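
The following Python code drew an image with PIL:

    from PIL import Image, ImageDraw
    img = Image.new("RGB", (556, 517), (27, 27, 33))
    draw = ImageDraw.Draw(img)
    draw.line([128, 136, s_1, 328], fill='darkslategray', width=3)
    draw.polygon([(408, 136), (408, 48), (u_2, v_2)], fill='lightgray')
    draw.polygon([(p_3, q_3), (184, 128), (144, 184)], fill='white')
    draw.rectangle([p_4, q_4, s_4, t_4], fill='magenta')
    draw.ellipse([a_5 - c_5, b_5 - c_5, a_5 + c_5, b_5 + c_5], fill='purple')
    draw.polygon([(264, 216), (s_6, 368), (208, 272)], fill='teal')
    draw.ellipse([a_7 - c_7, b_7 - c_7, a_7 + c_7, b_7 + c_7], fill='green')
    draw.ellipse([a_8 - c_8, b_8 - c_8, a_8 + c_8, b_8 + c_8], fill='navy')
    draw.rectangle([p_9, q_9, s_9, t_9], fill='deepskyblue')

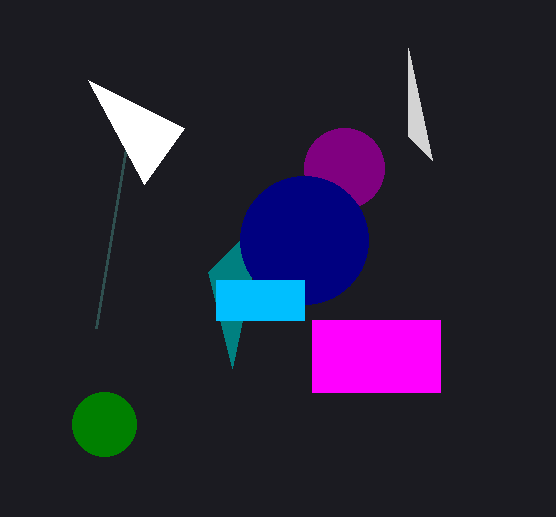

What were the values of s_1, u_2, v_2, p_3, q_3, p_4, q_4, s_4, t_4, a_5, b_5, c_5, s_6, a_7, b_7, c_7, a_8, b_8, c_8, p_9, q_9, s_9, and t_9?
s_1 = 96; u_2 = 432; v_2 = 160; p_3 = 88; q_3 = 80; p_4 = 312; q_4 = 320; s_4 = 440; t_4 = 392; a_5 = 344; b_5 = 168; c_5 = 40; s_6 = 232; a_7 = 104; b_7 = 424; c_7 = 32; a_8 = 304; b_8 = 240; c_8 = 64; p_9 = 216; q_9 = 280; s_9 = 304; t_9 = 320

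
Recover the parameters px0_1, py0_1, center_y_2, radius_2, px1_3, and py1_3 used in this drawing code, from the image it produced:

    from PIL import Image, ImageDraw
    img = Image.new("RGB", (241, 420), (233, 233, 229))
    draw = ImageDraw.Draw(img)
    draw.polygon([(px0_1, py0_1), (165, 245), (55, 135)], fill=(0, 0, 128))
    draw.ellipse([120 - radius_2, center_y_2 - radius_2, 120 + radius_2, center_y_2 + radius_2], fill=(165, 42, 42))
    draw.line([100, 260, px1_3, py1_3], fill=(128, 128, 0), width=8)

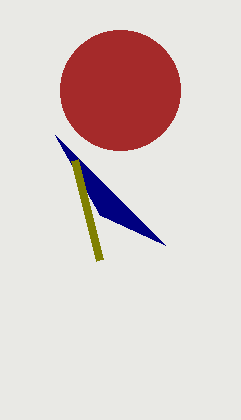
px0_1 = 100; py0_1 = 215; center_y_2 = 90; radius_2 = 60; px1_3 = 75; py1_3 = 160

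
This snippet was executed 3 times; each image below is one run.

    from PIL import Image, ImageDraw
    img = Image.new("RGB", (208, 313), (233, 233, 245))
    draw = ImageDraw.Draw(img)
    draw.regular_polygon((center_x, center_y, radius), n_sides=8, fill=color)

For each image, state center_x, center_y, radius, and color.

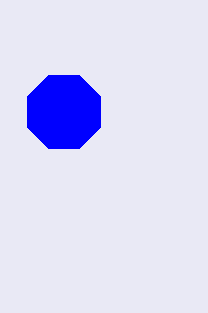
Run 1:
center_x = 64; center_y = 112; radius = 40; color = 'blue'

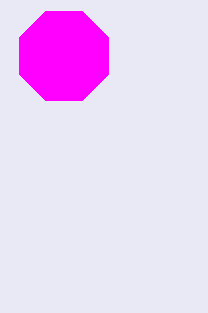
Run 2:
center_x = 64, center_y = 56, radius = 48, color = 'magenta'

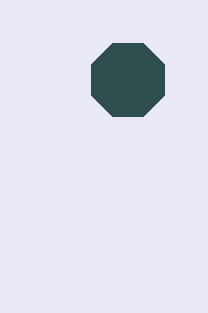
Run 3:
center_x = 128, center_y = 80, radius = 40, color = 'darkslategray'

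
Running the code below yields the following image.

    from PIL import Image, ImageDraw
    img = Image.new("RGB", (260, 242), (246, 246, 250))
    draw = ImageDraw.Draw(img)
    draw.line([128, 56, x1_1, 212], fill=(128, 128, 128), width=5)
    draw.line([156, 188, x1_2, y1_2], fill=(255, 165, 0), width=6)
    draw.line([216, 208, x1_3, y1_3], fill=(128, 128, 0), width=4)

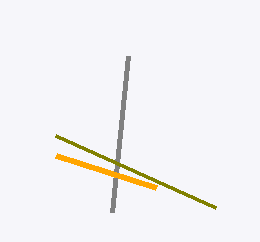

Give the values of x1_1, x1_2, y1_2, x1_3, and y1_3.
x1_1 = 112
x1_2 = 56
y1_2 = 156
x1_3 = 56
y1_3 = 136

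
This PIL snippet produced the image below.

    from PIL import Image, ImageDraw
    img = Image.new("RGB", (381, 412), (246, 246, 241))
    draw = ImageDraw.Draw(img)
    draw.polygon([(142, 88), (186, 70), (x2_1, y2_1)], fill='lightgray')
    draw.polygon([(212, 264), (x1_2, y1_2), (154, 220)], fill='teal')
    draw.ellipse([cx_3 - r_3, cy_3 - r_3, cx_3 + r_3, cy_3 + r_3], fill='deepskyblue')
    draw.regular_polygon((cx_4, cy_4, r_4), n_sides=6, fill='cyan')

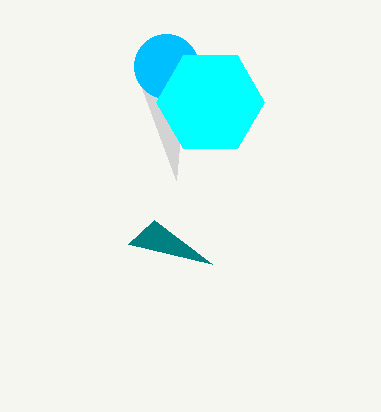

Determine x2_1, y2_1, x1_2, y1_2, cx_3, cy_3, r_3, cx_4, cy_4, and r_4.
x2_1 = 176
y2_1 = 180
x1_2 = 128
y1_2 = 244
cx_3 = 166
cy_3 = 66
r_3 = 32
cx_4 = 210
cy_4 = 102
r_4 = 54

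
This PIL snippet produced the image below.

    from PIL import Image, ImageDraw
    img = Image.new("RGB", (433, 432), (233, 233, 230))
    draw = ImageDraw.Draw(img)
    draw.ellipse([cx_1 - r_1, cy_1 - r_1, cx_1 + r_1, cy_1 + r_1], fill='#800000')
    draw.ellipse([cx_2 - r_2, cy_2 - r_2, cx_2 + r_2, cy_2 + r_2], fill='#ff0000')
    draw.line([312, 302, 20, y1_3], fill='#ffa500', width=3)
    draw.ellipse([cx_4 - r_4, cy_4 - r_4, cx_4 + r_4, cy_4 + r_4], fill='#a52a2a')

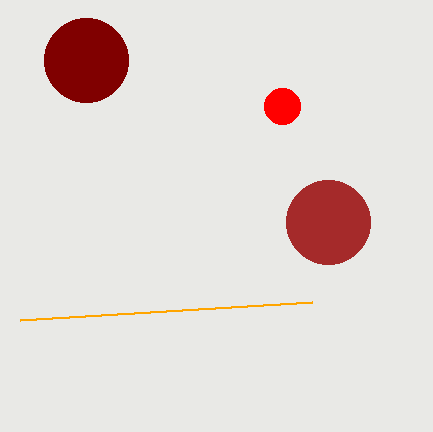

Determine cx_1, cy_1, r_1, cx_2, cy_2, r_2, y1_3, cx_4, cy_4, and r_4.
cx_1 = 86
cy_1 = 60
r_1 = 42
cx_2 = 282
cy_2 = 106
r_2 = 18
y1_3 = 320
cx_4 = 328
cy_4 = 222
r_4 = 42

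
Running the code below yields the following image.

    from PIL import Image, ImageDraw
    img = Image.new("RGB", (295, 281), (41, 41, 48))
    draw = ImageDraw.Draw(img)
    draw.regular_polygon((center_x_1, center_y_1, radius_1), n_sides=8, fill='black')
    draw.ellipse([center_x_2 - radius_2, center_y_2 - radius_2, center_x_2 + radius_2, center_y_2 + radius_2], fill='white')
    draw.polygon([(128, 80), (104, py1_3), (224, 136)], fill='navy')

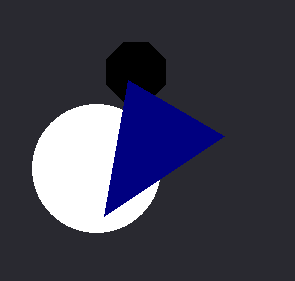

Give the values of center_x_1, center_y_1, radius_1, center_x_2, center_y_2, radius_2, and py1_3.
center_x_1 = 136, center_y_1 = 72, radius_1 = 32, center_x_2 = 96, center_y_2 = 168, radius_2 = 64, py1_3 = 216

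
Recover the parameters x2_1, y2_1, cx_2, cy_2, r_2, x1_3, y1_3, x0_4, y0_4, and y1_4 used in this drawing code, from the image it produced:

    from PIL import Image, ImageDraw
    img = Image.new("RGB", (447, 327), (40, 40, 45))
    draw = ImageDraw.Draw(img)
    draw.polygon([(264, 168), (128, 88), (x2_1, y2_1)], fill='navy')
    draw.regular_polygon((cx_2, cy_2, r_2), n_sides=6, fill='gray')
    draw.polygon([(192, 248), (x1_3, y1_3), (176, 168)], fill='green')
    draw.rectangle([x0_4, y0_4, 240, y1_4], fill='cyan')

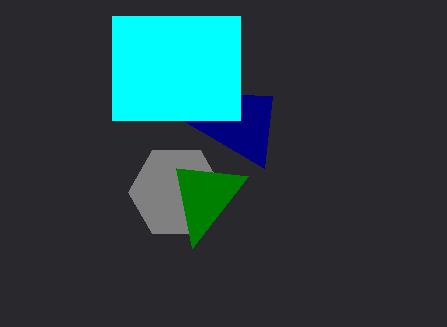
x2_1 = 272; y2_1 = 96; cx_2 = 176; cy_2 = 192; r_2 = 48; x1_3 = 248; y1_3 = 176; x0_4 = 112; y0_4 = 16; y1_4 = 120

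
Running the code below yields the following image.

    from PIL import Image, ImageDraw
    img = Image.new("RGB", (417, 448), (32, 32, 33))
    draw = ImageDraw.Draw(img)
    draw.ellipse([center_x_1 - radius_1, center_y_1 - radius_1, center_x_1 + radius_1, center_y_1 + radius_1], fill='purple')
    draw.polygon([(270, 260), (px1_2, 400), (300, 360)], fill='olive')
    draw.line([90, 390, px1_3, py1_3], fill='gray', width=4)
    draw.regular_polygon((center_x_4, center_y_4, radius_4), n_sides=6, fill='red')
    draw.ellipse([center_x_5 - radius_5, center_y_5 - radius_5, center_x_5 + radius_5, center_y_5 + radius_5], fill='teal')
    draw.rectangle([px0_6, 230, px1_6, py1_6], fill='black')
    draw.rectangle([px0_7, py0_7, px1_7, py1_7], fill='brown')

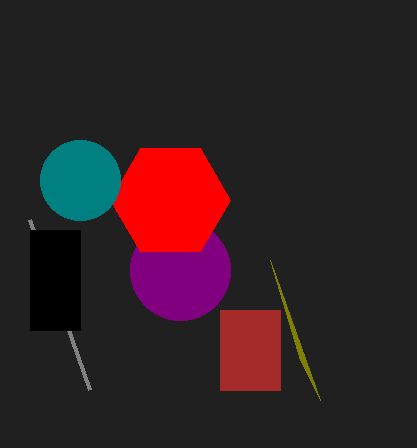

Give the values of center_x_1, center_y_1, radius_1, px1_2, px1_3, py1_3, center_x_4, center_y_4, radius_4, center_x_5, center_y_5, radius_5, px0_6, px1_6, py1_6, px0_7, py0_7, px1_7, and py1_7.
center_x_1 = 180; center_y_1 = 270; radius_1 = 50; px1_2 = 320; px1_3 = 30; py1_3 = 220; center_x_4 = 170; center_y_4 = 200; radius_4 = 60; center_x_5 = 80; center_y_5 = 180; radius_5 = 40; px0_6 = 30; px1_6 = 80; py1_6 = 330; px0_7 = 220; py0_7 = 310; px1_7 = 280; py1_7 = 390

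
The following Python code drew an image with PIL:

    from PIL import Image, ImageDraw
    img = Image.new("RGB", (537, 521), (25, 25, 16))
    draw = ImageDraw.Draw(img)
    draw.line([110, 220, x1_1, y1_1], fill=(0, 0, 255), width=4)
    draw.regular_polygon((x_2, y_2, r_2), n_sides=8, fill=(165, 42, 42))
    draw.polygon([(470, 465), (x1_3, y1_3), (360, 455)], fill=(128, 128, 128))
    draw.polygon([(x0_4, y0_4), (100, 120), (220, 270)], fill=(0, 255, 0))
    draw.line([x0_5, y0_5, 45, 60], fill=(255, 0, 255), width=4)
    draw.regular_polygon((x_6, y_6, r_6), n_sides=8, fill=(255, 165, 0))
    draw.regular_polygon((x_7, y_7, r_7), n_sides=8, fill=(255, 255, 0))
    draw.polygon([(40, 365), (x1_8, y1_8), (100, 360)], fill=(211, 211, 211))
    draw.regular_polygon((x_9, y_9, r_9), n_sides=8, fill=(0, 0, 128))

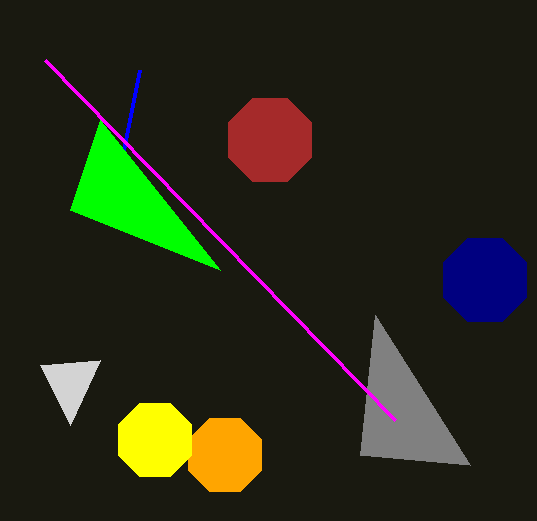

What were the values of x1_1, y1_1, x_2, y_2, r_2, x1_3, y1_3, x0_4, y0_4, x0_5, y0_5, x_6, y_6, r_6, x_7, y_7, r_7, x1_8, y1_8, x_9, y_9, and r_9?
x1_1 = 140, y1_1 = 70, x_2 = 270, y_2 = 140, r_2 = 45, x1_3 = 375, y1_3 = 315, x0_4 = 70, y0_4 = 210, x0_5 = 395, y0_5 = 420, x_6 = 225, y_6 = 455, r_6 = 40, x_7 = 155, y_7 = 440, r_7 = 40, x1_8 = 70, y1_8 = 425, x_9 = 485, y_9 = 280, r_9 = 45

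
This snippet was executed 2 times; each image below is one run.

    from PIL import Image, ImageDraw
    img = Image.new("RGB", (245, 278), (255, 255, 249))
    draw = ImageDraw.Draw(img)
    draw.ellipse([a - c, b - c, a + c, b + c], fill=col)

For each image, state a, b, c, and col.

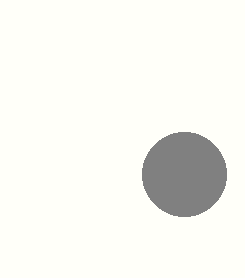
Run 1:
a = 184, b = 174, c = 42, col = 'gray'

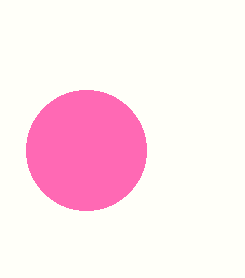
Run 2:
a = 86
b = 150
c = 60
col = 'hotpink'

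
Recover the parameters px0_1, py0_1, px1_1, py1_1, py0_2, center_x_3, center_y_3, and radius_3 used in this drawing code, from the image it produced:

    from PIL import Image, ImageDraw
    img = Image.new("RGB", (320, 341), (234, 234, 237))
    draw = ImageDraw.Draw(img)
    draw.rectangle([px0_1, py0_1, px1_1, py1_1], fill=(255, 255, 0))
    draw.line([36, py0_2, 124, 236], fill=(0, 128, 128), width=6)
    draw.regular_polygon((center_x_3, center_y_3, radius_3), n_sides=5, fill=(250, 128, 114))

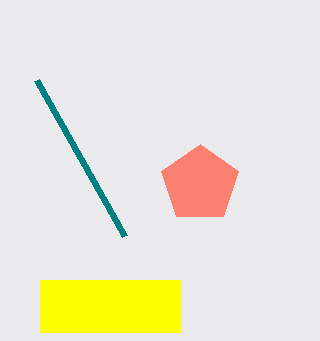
px0_1 = 40; py0_1 = 280; px1_1 = 180; py1_1 = 332; py0_2 = 80; center_x_3 = 200; center_y_3 = 184; radius_3 = 40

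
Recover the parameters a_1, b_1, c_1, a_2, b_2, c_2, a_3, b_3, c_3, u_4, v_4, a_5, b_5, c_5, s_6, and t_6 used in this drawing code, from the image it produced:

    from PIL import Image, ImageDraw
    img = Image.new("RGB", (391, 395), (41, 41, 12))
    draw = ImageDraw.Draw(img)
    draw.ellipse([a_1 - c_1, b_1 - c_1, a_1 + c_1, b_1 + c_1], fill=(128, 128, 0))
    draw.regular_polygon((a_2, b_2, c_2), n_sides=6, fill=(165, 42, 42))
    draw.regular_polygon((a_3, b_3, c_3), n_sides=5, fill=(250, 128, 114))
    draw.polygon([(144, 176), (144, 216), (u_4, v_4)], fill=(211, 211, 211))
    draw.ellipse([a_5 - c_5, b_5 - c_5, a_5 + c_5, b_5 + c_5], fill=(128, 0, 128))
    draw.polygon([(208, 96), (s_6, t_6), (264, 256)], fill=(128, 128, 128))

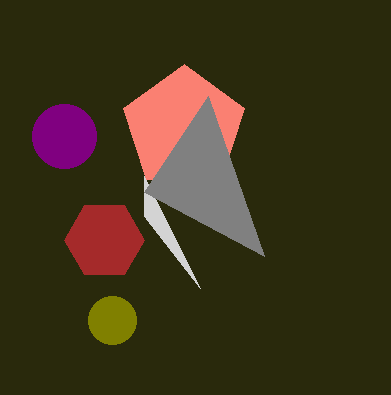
a_1 = 112, b_1 = 320, c_1 = 24, a_2 = 104, b_2 = 240, c_2 = 40, a_3 = 184, b_3 = 128, c_3 = 64, u_4 = 200, v_4 = 288, a_5 = 64, b_5 = 136, c_5 = 32, s_6 = 144, t_6 = 192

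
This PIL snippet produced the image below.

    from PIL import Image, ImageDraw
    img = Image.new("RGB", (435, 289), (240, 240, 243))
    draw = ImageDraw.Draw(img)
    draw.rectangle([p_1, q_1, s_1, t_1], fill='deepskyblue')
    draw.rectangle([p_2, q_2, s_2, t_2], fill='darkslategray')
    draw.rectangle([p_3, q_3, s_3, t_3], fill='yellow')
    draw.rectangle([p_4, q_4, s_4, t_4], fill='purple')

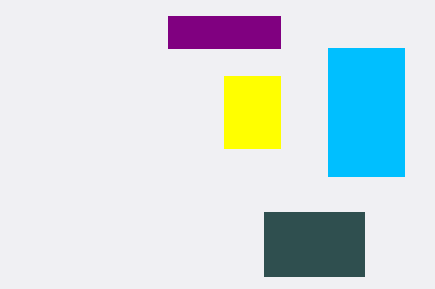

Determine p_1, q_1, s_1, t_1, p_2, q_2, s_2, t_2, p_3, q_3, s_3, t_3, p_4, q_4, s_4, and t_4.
p_1 = 328, q_1 = 48, s_1 = 404, t_1 = 176, p_2 = 264, q_2 = 212, s_2 = 364, t_2 = 276, p_3 = 224, q_3 = 76, s_3 = 280, t_3 = 148, p_4 = 168, q_4 = 16, s_4 = 280, t_4 = 48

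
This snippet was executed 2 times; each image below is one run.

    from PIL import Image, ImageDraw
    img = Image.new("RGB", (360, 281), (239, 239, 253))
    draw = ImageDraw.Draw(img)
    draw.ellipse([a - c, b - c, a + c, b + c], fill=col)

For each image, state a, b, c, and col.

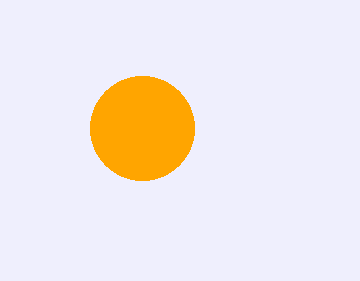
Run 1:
a = 142
b = 128
c = 52
col = 'orange'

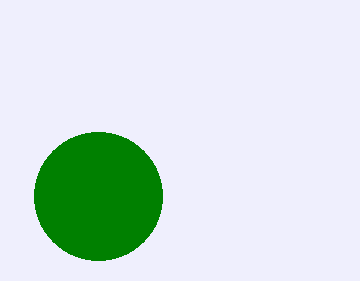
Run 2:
a = 98; b = 196; c = 64; col = 'green'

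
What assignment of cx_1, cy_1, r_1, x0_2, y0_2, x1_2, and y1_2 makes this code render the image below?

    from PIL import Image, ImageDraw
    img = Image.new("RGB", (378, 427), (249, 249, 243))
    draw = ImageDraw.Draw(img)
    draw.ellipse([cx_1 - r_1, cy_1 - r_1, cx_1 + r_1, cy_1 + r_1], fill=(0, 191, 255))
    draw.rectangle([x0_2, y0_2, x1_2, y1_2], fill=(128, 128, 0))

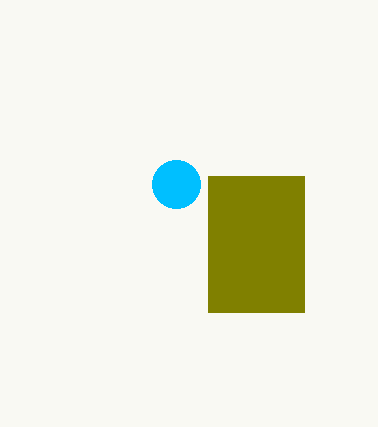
cx_1 = 176, cy_1 = 184, r_1 = 24, x0_2 = 208, y0_2 = 176, x1_2 = 304, y1_2 = 312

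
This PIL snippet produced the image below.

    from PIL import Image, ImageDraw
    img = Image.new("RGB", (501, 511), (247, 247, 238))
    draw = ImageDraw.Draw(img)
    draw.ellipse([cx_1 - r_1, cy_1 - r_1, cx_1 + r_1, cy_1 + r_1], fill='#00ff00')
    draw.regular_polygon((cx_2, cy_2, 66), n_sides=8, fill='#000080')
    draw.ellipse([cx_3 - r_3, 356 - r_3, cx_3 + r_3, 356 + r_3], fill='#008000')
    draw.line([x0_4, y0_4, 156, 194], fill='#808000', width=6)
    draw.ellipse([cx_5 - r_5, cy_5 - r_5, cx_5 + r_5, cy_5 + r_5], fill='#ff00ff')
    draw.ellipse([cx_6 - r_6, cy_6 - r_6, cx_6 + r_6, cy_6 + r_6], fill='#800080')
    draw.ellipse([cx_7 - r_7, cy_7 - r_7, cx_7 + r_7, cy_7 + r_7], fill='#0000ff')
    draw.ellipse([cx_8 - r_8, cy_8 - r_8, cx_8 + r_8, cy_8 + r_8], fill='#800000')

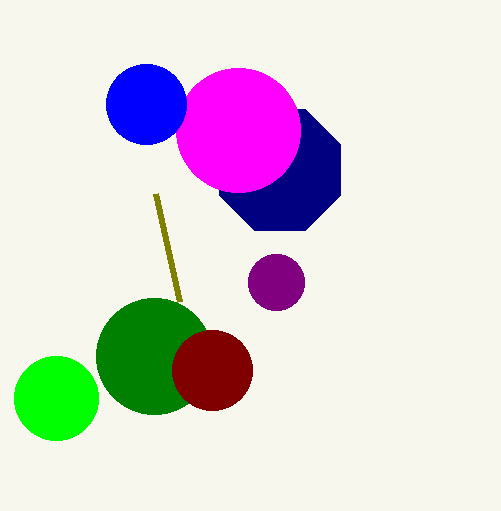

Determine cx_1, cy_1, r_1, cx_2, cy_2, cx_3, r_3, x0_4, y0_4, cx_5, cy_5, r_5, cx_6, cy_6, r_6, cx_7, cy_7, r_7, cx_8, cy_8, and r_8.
cx_1 = 56; cy_1 = 398; r_1 = 42; cx_2 = 280; cy_2 = 170; cx_3 = 154; r_3 = 58; x0_4 = 180; y0_4 = 302; cx_5 = 238; cy_5 = 130; r_5 = 62; cx_6 = 276; cy_6 = 282; r_6 = 28; cx_7 = 146; cy_7 = 104; r_7 = 40; cx_8 = 212; cy_8 = 370; r_8 = 40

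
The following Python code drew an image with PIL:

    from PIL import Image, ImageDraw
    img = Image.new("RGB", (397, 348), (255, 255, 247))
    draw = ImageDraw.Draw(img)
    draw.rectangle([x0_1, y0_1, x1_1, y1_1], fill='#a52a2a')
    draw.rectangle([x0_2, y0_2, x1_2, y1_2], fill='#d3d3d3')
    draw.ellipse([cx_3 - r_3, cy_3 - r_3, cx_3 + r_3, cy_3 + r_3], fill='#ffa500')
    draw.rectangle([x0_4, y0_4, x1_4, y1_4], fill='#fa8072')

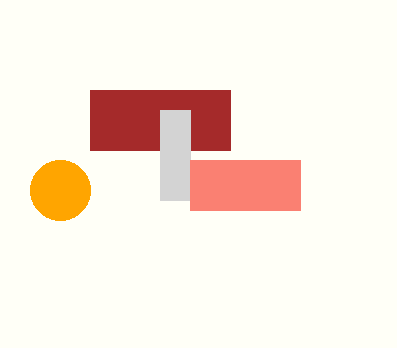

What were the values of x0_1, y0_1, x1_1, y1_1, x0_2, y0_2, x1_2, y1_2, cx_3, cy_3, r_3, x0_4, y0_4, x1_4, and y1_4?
x0_1 = 90, y0_1 = 90, x1_1 = 230, y1_1 = 150, x0_2 = 160, y0_2 = 110, x1_2 = 190, y1_2 = 200, cx_3 = 60, cy_3 = 190, r_3 = 30, x0_4 = 190, y0_4 = 160, x1_4 = 300, y1_4 = 210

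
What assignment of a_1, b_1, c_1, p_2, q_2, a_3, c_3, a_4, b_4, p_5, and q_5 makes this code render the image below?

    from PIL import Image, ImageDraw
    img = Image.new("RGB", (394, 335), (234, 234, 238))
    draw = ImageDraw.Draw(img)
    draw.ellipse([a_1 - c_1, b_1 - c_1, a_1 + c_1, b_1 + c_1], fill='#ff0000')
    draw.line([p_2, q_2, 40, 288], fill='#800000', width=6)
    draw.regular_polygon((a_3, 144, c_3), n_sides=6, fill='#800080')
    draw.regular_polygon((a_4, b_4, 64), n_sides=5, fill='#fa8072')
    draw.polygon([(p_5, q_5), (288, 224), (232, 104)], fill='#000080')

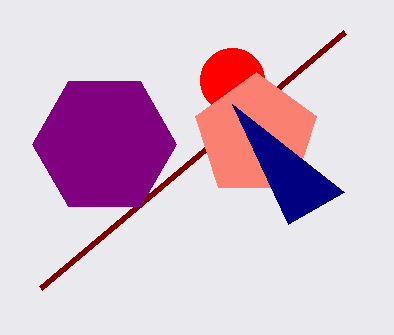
a_1 = 232
b_1 = 80
c_1 = 32
p_2 = 344
q_2 = 32
a_3 = 104
c_3 = 72
a_4 = 256
b_4 = 136
p_5 = 344
q_5 = 192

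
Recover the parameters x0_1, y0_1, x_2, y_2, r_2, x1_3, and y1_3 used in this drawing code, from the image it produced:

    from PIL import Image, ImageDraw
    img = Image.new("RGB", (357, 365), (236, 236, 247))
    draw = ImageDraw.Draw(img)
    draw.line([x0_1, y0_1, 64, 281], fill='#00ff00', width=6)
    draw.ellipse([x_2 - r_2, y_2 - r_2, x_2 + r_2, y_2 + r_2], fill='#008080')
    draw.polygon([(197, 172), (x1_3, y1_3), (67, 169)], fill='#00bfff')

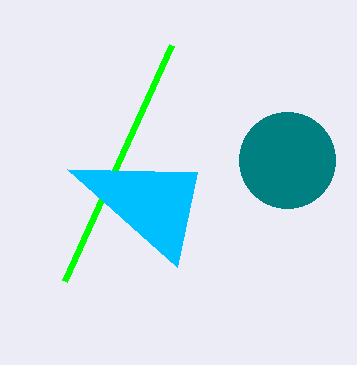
x0_1 = 171; y0_1 = 45; x_2 = 287; y_2 = 160; r_2 = 48; x1_3 = 177; y1_3 = 267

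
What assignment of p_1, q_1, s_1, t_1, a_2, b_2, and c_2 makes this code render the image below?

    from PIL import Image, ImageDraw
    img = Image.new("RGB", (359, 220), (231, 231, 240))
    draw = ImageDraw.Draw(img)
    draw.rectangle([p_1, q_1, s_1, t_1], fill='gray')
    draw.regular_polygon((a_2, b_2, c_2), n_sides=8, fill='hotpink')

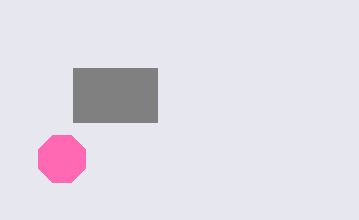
p_1 = 73, q_1 = 68, s_1 = 157, t_1 = 122, a_2 = 62, b_2 = 159, c_2 = 25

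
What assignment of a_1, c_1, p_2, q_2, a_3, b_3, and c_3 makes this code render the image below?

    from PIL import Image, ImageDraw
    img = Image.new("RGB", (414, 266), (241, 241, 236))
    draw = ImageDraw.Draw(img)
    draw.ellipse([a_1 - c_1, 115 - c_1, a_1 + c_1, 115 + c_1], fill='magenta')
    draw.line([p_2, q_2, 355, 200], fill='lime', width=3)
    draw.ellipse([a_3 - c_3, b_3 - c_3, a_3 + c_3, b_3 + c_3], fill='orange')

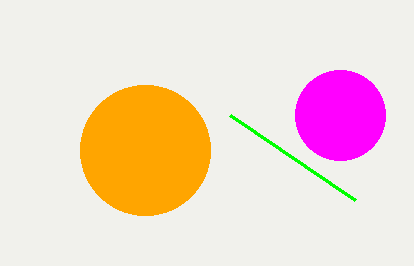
a_1 = 340, c_1 = 45, p_2 = 230, q_2 = 115, a_3 = 145, b_3 = 150, c_3 = 65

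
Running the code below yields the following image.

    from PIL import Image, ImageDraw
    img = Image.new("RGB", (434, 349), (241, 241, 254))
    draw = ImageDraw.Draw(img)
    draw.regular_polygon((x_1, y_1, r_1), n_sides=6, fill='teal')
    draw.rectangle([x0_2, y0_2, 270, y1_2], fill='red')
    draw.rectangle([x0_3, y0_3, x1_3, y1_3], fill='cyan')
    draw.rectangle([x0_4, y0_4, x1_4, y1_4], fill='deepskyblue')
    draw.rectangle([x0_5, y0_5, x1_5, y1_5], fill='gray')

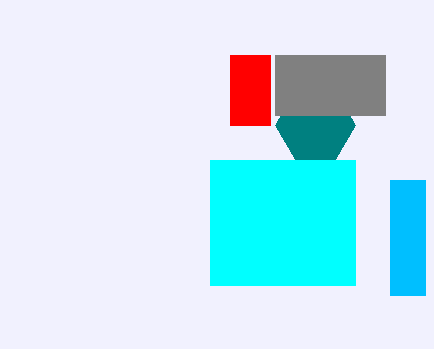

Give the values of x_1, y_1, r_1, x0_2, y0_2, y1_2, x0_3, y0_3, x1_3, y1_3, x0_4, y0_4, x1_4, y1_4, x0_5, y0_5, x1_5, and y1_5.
x_1 = 315, y_1 = 125, r_1 = 40, x0_2 = 230, y0_2 = 55, y1_2 = 125, x0_3 = 210, y0_3 = 160, x1_3 = 355, y1_3 = 285, x0_4 = 390, y0_4 = 180, x1_4 = 425, y1_4 = 295, x0_5 = 275, y0_5 = 55, x1_5 = 385, y1_5 = 115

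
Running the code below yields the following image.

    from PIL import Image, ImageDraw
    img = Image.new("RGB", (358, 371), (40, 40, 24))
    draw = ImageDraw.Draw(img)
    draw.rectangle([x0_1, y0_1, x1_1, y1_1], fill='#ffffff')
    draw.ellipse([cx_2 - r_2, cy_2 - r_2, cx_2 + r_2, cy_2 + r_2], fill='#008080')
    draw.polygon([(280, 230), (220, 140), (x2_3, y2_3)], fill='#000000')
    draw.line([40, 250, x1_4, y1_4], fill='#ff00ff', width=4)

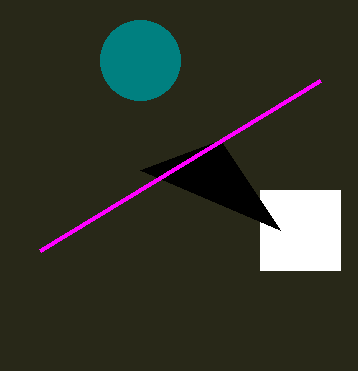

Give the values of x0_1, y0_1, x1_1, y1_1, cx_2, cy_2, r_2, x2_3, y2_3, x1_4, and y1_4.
x0_1 = 260; y0_1 = 190; x1_1 = 340; y1_1 = 270; cx_2 = 140; cy_2 = 60; r_2 = 40; x2_3 = 140; y2_3 = 170; x1_4 = 320; y1_4 = 80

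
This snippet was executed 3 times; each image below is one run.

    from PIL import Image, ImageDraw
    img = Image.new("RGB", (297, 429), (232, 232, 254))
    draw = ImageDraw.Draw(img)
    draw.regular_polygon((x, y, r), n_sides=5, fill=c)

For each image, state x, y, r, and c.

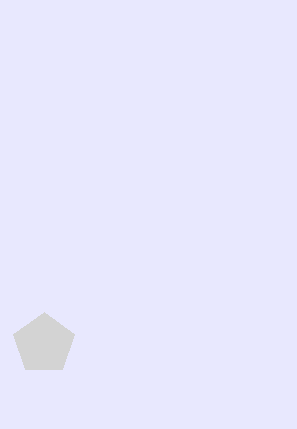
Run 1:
x = 44; y = 344; r = 32; c = 'lightgray'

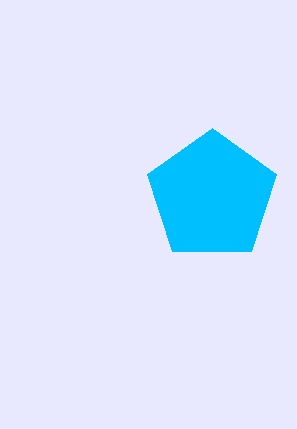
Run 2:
x = 212
y = 196
r = 68
c = 'deepskyblue'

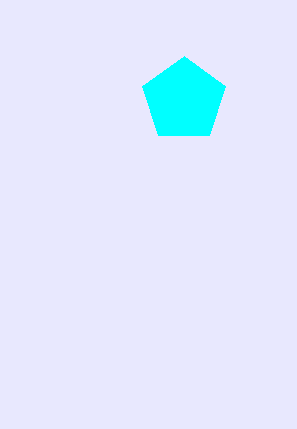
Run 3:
x = 184
y = 100
r = 44
c = 'cyan'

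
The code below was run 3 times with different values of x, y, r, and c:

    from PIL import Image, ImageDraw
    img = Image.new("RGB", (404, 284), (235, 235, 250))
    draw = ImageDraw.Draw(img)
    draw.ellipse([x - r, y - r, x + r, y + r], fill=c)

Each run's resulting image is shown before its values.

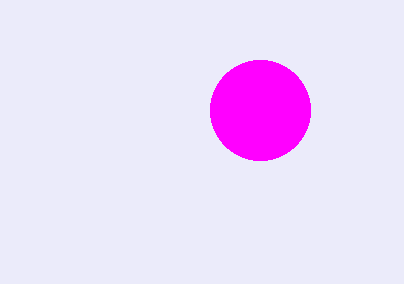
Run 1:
x = 260; y = 110; r = 50; c = 'magenta'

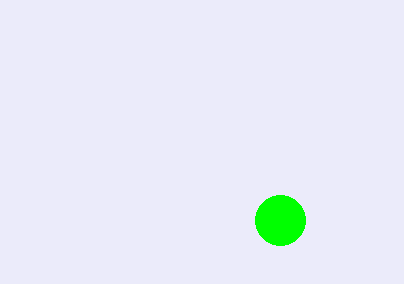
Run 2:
x = 280
y = 220
r = 25
c = 'lime'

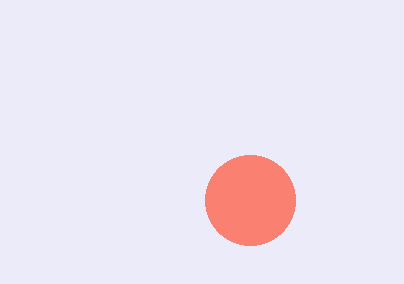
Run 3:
x = 250, y = 200, r = 45, c = 'salmon'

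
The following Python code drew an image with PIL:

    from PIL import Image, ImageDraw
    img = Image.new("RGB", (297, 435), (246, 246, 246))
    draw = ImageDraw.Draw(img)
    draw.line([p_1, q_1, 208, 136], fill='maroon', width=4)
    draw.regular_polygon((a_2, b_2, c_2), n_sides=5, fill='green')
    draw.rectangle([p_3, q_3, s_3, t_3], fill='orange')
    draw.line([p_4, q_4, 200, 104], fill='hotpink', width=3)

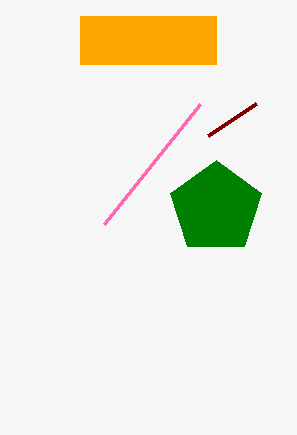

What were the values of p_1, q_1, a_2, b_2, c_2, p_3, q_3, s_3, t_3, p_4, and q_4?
p_1 = 256, q_1 = 104, a_2 = 216, b_2 = 208, c_2 = 48, p_3 = 80, q_3 = 16, s_3 = 216, t_3 = 64, p_4 = 104, q_4 = 224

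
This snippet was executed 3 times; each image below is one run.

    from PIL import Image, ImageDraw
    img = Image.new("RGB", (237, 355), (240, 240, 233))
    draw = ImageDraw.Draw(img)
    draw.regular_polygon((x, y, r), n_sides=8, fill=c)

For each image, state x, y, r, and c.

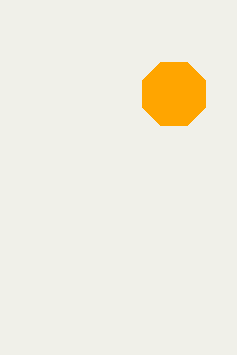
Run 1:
x = 174
y = 94
r = 34
c = 'orange'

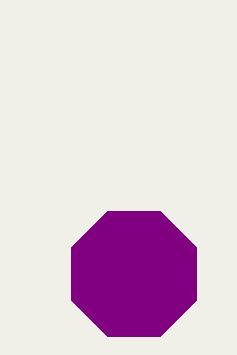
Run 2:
x = 134; y = 274; r = 68; c = 'purple'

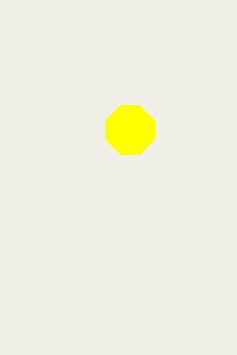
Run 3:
x = 130, y = 130, r = 26, c = 'yellow'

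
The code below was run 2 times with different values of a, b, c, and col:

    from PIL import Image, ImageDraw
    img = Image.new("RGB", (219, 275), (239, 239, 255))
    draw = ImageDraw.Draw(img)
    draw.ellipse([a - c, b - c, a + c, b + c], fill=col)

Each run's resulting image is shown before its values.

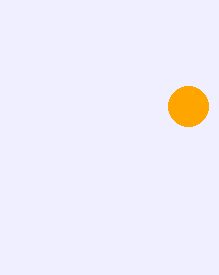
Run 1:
a = 188, b = 106, c = 20, col = 'orange'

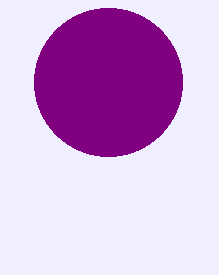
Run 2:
a = 108
b = 82
c = 74
col = 'purple'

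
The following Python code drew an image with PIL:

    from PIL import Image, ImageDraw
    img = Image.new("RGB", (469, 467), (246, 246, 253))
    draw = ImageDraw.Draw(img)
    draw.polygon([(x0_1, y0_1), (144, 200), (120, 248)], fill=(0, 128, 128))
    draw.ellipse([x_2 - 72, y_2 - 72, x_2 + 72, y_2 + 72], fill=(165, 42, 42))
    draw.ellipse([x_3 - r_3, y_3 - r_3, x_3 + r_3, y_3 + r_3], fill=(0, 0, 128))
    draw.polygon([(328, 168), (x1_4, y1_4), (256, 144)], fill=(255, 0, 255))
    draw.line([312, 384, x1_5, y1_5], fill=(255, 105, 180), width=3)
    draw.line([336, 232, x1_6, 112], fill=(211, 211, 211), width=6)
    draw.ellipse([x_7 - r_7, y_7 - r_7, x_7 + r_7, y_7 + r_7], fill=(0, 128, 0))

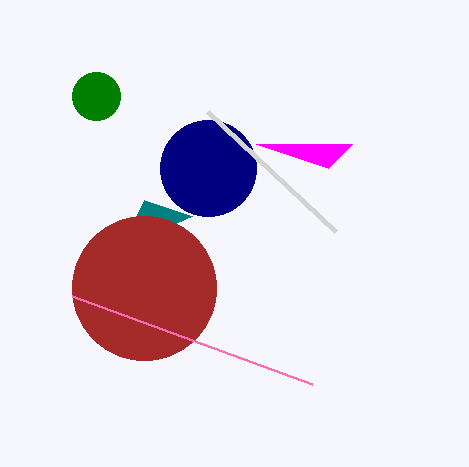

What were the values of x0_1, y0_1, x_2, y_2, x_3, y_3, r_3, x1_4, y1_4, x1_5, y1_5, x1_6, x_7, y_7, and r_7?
x0_1 = 192; y0_1 = 216; x_2 = 144; y_2 = 288; x_3 = 208; y_3 = 168; r_3 = 48; x1_4 = 352; y1_4 = 144; x1_5 = 72; y1_5 = 296; x1_6 = 208; x_7 = 96; y_7 = 96; r_7 = 24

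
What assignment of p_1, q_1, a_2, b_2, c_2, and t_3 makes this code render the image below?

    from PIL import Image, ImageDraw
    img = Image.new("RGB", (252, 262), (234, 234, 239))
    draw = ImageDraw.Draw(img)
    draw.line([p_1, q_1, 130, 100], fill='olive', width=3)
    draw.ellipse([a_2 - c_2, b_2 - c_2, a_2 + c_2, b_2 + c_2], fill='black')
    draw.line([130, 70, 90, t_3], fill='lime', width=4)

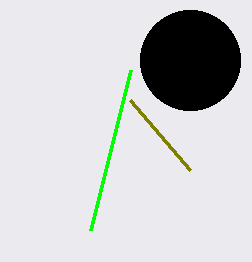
p_1 = 190; q_1 = 170; a_2 = 190; b_2 = 60; c_2 = 50; t_3 = 230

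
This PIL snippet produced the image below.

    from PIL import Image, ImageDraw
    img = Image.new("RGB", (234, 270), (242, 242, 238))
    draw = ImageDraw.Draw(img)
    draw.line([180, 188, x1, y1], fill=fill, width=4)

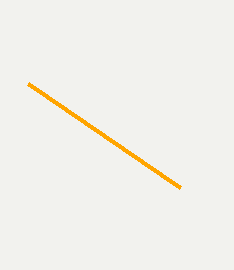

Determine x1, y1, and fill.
x1 = 28
y1 = 84
fill = 'orange'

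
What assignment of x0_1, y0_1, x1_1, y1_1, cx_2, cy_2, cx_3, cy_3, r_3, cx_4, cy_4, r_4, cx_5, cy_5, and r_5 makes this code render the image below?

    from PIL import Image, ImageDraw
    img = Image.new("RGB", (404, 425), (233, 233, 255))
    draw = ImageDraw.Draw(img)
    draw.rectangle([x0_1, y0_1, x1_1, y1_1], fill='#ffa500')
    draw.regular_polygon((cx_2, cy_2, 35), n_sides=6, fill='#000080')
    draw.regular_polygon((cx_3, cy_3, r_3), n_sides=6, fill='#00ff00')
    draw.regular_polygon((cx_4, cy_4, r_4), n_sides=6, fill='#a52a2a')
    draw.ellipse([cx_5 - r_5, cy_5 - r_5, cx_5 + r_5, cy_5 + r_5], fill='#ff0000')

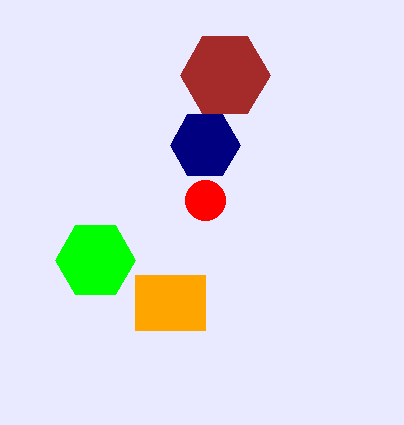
x0_1 = 135; y0_1 = 275; x1_1 = 205; y1_1 = 330; cx_2 = 205; cy_2 = 145; cx_3 = 95; cy_3 = 260; r_3 = 40; cx_4 = 225; cy_4 = 75; r_4 = 45; cx_5 = 205; cy_5 = 200; r_5 = 20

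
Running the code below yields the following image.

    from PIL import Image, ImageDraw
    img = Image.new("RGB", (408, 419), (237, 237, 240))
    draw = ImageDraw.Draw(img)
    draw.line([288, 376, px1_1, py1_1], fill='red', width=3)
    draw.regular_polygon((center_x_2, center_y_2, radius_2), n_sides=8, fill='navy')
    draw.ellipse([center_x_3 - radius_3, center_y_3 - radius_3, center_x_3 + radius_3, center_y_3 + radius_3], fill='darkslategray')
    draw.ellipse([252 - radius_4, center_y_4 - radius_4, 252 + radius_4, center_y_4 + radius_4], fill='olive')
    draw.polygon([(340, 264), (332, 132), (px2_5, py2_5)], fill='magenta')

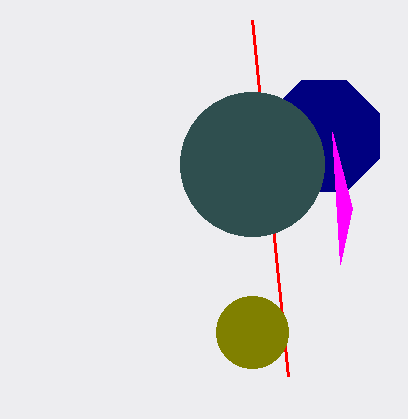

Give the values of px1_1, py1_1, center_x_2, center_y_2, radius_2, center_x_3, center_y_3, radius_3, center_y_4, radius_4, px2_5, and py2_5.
px1_1 = 252
py1_1 = 20
center_x_2 = 324
center_y_2 = 136
radius_2 = 60
center_x_3 = 252
center_y_3 = 164
radius_3 = 72
center_y_4 = 332
radius_4 = 36
px2_5 = 352
py2_5 = 208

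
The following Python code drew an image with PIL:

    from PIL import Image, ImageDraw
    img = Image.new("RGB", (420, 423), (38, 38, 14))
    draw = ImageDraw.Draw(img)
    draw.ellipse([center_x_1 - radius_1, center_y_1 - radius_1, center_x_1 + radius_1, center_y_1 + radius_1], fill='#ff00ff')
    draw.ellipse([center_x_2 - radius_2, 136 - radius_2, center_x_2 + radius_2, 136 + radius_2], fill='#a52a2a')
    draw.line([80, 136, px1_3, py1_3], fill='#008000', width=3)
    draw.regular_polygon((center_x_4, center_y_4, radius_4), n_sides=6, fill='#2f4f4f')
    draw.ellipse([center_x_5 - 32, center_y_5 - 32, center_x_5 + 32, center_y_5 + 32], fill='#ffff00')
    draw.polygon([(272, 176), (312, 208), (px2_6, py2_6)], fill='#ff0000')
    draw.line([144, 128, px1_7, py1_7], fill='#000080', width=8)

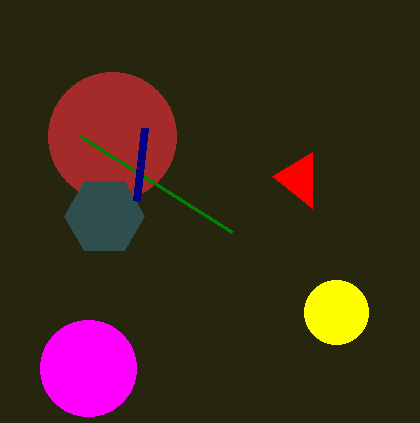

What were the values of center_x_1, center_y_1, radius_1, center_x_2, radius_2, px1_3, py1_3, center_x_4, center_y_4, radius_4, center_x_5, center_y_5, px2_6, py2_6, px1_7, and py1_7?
center_x_1 = 88; center_y_1 = 368; radius_1 = 48; center_x_2 = 112; radius_2 = 64; px1_3 = 232; py1_3 = 232; center_x_4 = 104; center_y_4 = 216; radius_4 = 40; center_x_5 = 336; center_y_5 = 312; px2_6 = 312; py2_6 = 152; px1_7 = 136; py1_7 = 200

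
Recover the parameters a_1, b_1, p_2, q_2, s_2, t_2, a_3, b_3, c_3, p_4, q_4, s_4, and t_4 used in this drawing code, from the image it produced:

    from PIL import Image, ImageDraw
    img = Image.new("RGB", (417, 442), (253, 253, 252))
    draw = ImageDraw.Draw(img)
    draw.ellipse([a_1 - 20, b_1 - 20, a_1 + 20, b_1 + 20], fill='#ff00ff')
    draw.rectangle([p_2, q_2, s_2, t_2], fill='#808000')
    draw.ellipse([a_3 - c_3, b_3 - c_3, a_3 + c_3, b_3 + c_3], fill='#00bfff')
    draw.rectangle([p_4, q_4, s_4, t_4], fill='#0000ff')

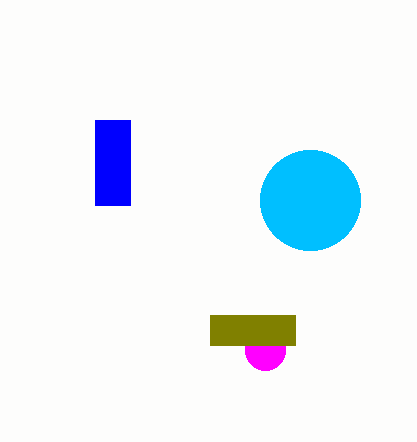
a_1 = 265
b_1 = 350
p_2 = 210
q_2 = 315
s_2 = 295
t_2 = 345
a_3 = 310
b_3 = 200
c_3 = 50
p_4 = 95
q_4 = 120
s_4 = 130
t_4 = 205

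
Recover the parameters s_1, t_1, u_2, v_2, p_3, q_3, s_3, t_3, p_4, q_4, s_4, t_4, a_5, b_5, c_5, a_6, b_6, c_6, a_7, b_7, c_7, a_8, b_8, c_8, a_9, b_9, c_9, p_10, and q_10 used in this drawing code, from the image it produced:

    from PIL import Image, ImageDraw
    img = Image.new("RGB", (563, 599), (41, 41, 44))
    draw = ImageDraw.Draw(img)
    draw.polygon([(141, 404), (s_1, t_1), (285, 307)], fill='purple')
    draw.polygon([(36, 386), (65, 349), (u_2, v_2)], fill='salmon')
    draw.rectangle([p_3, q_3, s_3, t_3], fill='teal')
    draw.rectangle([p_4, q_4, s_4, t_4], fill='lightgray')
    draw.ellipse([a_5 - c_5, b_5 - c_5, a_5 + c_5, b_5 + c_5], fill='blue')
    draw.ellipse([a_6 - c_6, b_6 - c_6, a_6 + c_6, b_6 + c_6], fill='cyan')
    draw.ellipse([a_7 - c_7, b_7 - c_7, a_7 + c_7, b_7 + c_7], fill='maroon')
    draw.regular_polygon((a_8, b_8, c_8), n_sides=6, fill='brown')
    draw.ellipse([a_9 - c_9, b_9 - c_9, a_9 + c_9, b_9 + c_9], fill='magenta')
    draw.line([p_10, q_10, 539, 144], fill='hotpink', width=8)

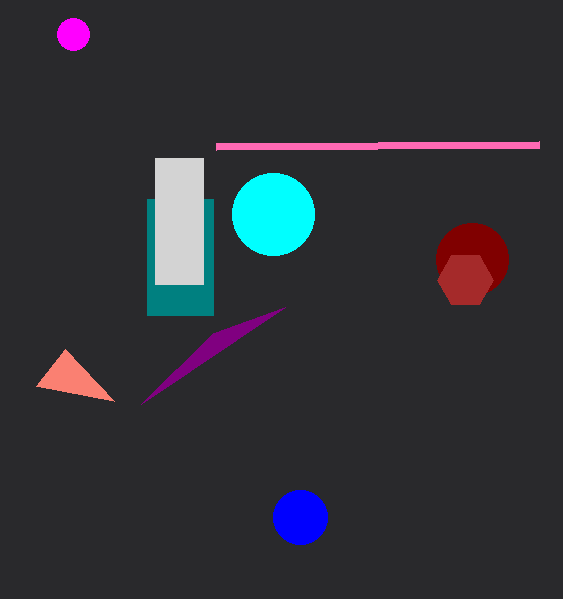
s_1 = 213; t_1 = 333; u_2 = 114; v_2 = 401; p_3 = 147; q_3 = 199; s_3 = 213; t_3 = 315; p_4 = 155; q_4 = 158; s_4 = 203; t_4 = 284; a_5 = 300; b_5 = 517; c_5 = 27; a_6 = 273; b_6 = 214; c_6 = 41; a_7 = 472; b_7 = 259; c_7 = 36; a_8 = 465; b_8 = 280; c_8 = 28; a_9 = 73; b_9 = 34; c_9 = 16; p_10 = 216; q_10 = 146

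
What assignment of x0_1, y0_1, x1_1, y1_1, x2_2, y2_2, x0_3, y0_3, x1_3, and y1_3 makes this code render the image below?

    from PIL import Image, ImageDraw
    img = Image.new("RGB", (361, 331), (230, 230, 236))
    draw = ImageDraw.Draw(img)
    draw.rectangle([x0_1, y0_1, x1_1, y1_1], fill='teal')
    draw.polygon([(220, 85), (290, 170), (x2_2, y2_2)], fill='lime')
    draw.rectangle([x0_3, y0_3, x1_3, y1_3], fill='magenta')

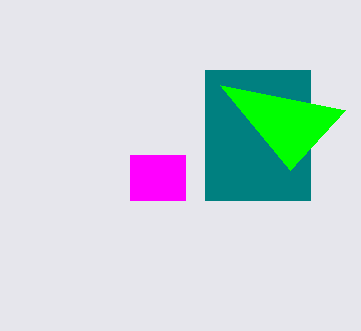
x0_1 = 205
y0_1 = 70
x1_1 = 310
y1_1 = 200
x2_2 = 345
y2_2 = 110
x0_3 = 130
y0_3 = 155
x1_3 = 185
y1_3 = 200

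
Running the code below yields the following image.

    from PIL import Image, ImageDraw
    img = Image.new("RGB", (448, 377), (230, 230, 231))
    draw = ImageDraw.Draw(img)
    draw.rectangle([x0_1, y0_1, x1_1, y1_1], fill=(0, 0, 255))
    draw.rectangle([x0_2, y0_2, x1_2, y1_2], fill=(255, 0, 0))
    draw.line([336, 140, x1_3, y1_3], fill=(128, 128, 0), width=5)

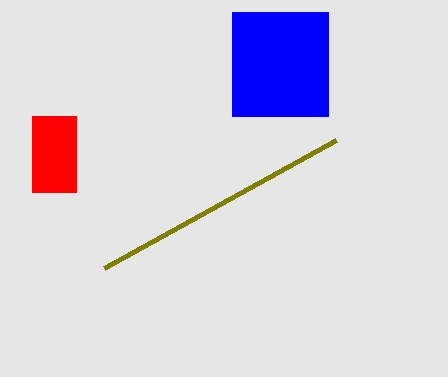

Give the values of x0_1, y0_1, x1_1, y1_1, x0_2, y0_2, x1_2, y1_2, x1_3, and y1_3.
x0_1 = 232, y0_1 = 12, x1_1 = 328, y1_1 = 116, x0_2 = 32, y0_2 = 116, x1_2 = 76, y1_2 = 192, x1_3 = 104, y1_3 = 268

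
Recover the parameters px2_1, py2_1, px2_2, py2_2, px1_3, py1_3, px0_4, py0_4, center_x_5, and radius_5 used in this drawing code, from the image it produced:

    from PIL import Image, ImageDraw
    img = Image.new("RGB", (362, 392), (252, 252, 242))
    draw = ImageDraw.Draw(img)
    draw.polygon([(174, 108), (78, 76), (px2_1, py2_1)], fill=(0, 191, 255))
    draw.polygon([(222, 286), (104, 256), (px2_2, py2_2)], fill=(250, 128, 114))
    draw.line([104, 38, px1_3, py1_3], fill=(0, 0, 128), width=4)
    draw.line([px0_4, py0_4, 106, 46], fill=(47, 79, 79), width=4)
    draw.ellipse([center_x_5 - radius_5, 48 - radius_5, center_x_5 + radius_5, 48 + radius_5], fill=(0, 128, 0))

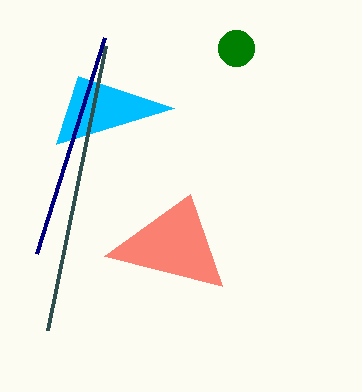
px2_1 = 56; py2_1 = 144; px2_2 = 190; py2_2 = 194; px1_3 = 36; py1_3 = 254; px0_4 = 48; py0_4 = 330; center_x_5 = 236; radius_5 = 18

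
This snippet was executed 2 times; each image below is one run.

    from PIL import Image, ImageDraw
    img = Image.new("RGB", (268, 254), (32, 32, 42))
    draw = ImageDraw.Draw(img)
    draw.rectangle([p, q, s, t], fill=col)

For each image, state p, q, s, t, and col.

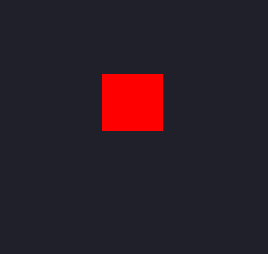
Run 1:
p = 102; q = 74; s = 162; t = 130; col = 'red'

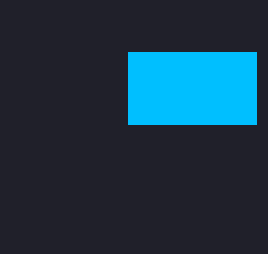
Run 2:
p = 128, q = 52, s = 256, t = 124, col = 'deepskyblue'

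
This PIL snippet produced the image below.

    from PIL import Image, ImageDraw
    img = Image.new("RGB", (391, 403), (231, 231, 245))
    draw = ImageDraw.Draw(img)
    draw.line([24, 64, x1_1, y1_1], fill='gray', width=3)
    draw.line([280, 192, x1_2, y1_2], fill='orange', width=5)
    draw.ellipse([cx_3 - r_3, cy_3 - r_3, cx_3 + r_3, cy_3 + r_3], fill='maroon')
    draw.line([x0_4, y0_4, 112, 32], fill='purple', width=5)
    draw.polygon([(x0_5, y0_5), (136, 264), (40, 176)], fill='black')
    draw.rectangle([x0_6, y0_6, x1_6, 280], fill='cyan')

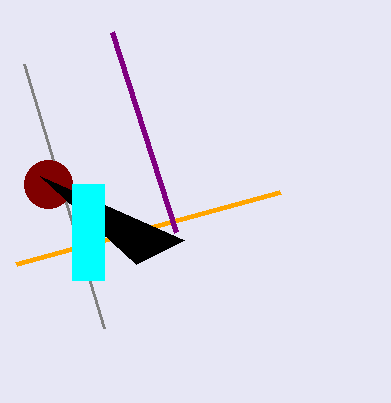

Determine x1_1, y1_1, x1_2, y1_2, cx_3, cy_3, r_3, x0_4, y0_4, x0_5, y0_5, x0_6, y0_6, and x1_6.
x1_1 = 104; y1_1 = 328; x1_2 = 16; y1_2 = 264; cx_3 = 48; cy_3 = 184; r_3 = 24; x0_4 = 176; y0_4 = 232; x0_5 = 184; y0_5 = 240; x0_6 = 72; y0_6 = 184; x1_6 = 104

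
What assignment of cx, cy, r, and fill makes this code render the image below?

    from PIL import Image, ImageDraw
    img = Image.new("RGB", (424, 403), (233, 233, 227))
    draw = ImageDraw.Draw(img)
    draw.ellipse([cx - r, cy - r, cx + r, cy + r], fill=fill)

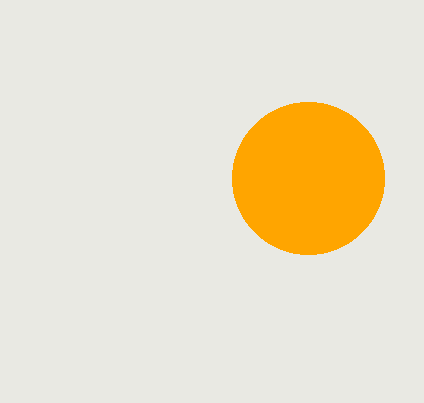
cx = 308
cy = 178
r = 76
fill = 'orange'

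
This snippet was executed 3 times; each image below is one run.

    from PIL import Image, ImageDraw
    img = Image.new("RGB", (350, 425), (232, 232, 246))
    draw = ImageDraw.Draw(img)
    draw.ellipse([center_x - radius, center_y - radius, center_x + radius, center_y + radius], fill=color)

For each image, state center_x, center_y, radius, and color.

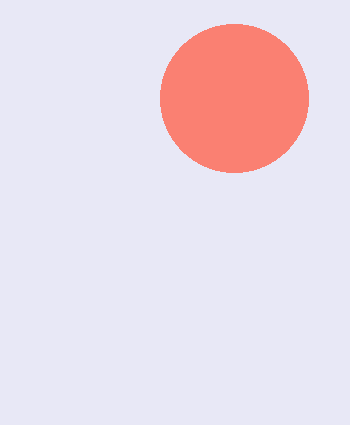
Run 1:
center_x = 234; center_y = 98; radius = 74; color = 'salmon'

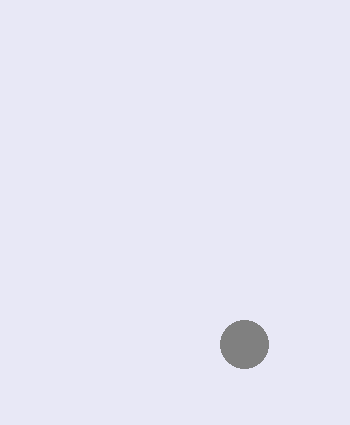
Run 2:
center_x = 244, center_y = 344, radius = 24, color = 'gray'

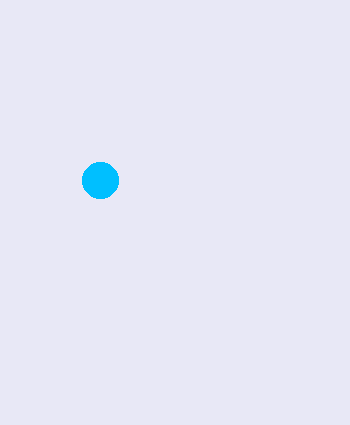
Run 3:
center_x = 100; center_y = 180; radius = 18; color = 'deepskyblue'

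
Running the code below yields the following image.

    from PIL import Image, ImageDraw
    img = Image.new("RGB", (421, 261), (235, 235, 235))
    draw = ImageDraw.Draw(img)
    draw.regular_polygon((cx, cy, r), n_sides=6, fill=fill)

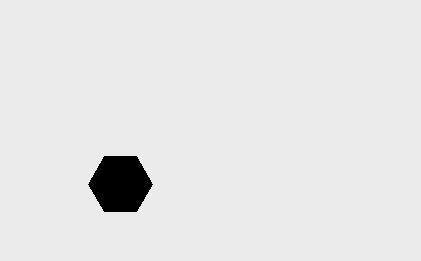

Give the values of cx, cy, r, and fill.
cx = 120
cy = 184
r = 32
fill = 'black'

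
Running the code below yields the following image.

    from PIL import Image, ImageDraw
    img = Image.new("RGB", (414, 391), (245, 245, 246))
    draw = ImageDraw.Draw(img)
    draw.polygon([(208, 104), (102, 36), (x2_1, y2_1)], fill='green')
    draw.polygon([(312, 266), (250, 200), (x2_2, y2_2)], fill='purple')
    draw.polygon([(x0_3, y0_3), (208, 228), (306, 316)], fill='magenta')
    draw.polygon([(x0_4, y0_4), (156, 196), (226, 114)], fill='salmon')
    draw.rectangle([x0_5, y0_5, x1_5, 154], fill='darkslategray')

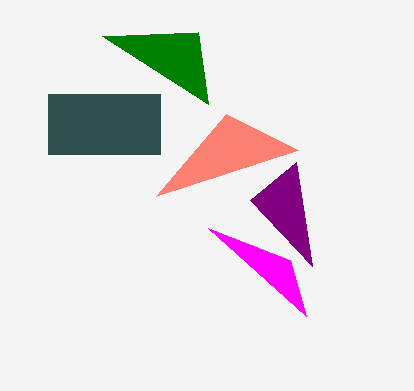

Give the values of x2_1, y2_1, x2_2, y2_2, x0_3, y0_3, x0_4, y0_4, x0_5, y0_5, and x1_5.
x2_1 = 198
y2_1 = 32
x2_2 = 296
y2_2 = 162
x0_3 = 290
y0_3 = 260
x0_4 = 298
y0_4 = 150
x0_5 = 48
y0_5 = 94
x1_5 = 160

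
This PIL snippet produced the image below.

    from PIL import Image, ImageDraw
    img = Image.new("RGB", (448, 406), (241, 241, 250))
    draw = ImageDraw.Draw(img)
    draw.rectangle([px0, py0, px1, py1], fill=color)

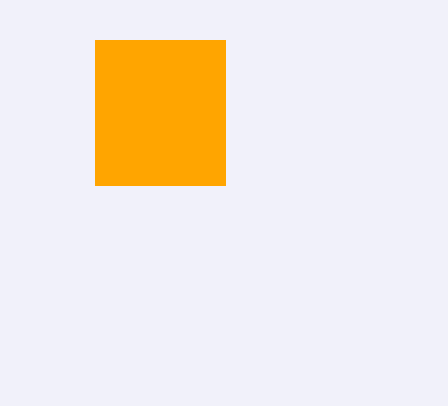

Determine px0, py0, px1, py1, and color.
px0 = 95, py0 = 40, px1 = 225, py1 = 185, color = 'orange'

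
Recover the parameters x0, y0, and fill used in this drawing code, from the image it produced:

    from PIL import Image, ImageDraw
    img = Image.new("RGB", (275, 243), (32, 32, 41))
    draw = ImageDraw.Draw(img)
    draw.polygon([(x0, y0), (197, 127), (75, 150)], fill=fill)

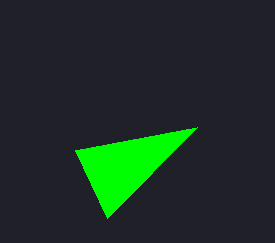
x0 = 107; y0 = 218; fill = 'lime'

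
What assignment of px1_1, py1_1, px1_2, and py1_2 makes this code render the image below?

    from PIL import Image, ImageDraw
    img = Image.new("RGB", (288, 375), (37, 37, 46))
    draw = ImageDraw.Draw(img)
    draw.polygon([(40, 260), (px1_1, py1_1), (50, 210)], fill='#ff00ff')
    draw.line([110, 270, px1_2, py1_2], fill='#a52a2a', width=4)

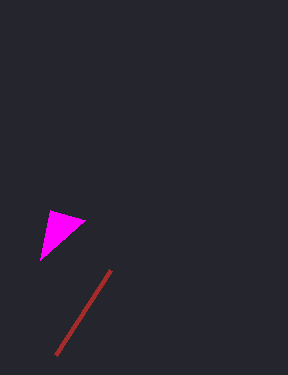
px1_1 = 85; py1_1 = 220; px1_2 = 55; py1_2 = 355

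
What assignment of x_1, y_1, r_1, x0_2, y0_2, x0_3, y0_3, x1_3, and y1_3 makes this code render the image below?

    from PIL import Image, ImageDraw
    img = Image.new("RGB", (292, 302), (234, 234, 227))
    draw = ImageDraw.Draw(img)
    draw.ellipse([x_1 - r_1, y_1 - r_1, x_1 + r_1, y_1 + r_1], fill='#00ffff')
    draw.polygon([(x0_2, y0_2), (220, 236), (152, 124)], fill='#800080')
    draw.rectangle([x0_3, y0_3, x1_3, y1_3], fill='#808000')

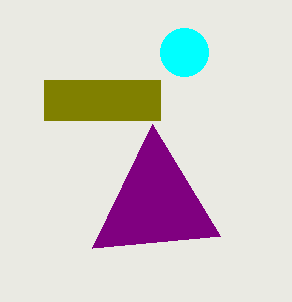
x_1 = 184, y_1 = 52, r_1 = 24, x0_2 = 92, y0_2 = 248, x0_3 = 44, y0_3 = 80, x1_3 = 160, y1_3 = 120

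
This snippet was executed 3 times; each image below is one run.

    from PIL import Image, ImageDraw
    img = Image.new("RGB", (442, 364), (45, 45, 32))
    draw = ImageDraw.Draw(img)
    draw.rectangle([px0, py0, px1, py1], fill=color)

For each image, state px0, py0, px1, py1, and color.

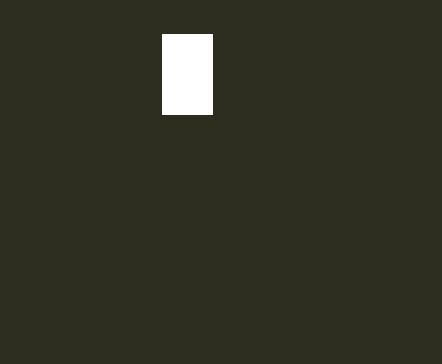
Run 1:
px0 = 162
py0 = 34
px1 = 212
py1 = 114
color = 'white'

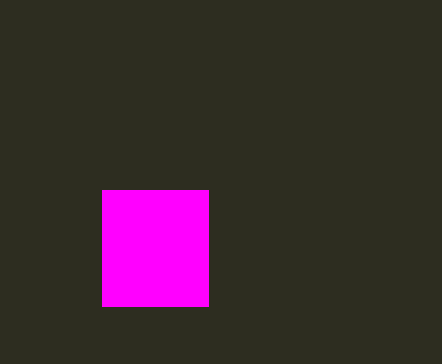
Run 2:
px0 = 102
py0 = 190
px1 = 208
py1 = 306
color = 'magenta'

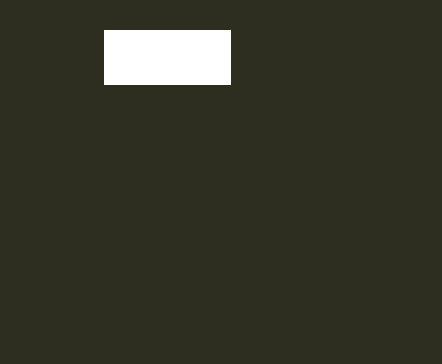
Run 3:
px0 = 104; py0 = 30; px1 = 230; py1 = 84; color = 'white'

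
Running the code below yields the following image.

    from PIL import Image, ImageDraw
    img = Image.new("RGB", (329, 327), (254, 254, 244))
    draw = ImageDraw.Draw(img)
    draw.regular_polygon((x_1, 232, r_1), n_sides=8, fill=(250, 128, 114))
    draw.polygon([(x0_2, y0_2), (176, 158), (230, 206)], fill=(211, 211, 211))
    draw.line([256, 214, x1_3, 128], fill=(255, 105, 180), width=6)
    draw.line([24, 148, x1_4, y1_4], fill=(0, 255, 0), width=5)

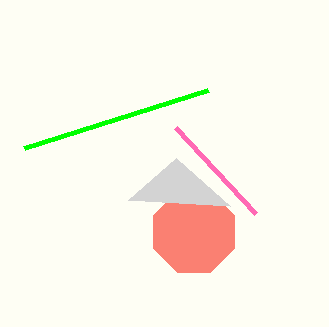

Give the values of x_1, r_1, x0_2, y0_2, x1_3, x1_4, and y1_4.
x_1 = 194; r_1 = 44; x0_2 = 128; y0_2 = 200; x1_3 = 176; x1_4 = 208; y1_4 = 90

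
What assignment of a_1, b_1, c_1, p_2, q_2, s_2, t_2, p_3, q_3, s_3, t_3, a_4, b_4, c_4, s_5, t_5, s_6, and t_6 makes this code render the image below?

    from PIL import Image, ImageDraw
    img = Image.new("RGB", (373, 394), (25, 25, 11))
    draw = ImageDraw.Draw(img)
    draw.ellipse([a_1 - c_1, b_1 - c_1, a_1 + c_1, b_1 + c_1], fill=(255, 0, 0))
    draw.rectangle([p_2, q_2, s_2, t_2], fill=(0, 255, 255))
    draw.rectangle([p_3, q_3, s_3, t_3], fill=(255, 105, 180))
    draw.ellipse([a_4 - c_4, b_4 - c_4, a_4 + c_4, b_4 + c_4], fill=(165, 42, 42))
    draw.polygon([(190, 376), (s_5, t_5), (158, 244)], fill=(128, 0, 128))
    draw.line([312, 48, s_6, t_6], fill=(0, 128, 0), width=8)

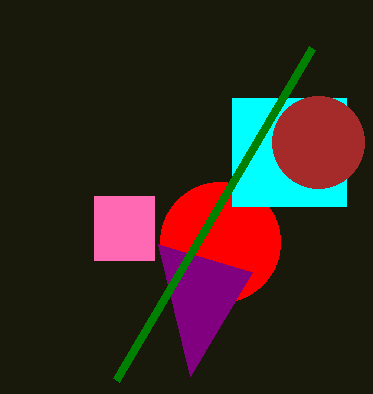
a_1 = 220
b_1 = 242
c_1 = 60
p_2 = 232
q_2 = 98
s_2 = 346
t_2 = 206
p_3 = 94
q_3 = 196
s_3 = 154
t_3 = 260
a_4 = 318
b_4 = 142
c_4 = 46
s_5 = 252
t_5 = 272
s_6 = 116
t_6 = 380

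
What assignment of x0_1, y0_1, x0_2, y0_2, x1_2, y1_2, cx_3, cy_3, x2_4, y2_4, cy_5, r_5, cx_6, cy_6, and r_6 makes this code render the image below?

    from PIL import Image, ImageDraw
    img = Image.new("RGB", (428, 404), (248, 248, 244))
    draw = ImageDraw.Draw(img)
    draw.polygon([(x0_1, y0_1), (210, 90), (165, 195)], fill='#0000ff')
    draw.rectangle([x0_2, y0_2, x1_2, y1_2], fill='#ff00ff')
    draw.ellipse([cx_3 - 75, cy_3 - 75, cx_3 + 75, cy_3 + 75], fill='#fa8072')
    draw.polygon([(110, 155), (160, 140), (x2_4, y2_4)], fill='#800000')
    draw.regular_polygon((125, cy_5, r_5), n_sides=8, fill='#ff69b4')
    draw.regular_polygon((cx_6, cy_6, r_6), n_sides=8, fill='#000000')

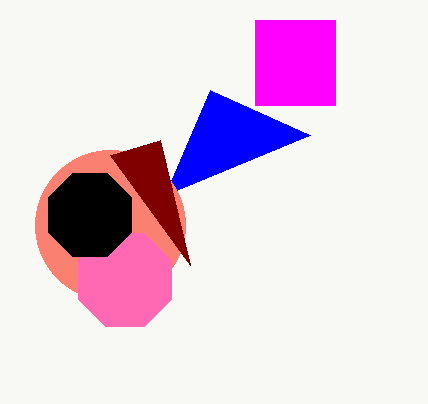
x0_1 = 310, y0_1 = 135, x0_2 = 255, y0_2 = 20, x1_2 = 335, y1_2 = 105, cx_3 = 110, cy_3 = 225, x2_4 = 190, y2_4 = 265, cy_5 = 280, r_5 = 50, cx_6 = 90, cy_6 = 215, r_6 = 45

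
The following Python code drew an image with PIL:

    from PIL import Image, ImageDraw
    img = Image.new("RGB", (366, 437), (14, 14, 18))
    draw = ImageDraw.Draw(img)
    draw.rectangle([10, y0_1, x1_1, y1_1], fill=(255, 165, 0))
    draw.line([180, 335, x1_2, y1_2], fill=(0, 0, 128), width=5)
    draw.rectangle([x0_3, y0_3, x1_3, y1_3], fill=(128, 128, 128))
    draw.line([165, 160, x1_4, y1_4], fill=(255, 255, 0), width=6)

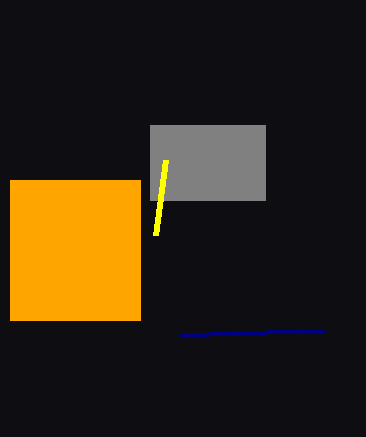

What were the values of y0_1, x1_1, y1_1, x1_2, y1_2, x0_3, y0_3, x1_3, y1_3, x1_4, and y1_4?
y0_1 = 180, x1_1 = 140, y1_1 = 320, x1_2 = 325, y1_2 = 330, x0_3 = 150, y0_3 = 125, x1_3 = 265, y1_3 = 200, x1_4 = 155, y1_4 = 235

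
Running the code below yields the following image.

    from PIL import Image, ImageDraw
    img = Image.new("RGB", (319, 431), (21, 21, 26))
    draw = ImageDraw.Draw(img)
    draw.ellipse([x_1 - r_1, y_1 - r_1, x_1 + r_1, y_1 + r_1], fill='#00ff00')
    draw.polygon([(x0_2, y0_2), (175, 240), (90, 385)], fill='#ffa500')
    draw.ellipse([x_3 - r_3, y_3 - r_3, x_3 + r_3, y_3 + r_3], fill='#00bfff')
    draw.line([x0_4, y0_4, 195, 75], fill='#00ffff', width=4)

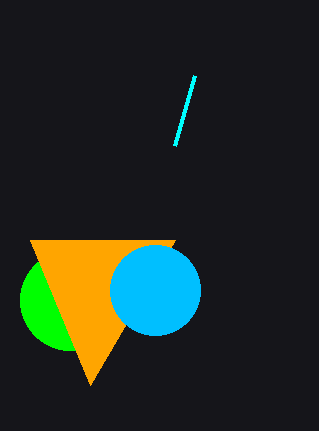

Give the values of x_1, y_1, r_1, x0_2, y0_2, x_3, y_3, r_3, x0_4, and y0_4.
x_1 = 70, y_1 = 300, r_1 = 50, x0_2 = 30, y0_2 = 240, x_3 = 155, y_3 = 290, r_3 = 45, x0_4 = 175, y0_4 = 145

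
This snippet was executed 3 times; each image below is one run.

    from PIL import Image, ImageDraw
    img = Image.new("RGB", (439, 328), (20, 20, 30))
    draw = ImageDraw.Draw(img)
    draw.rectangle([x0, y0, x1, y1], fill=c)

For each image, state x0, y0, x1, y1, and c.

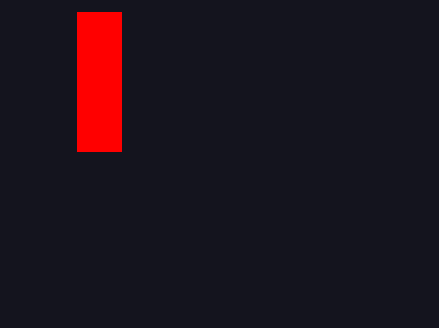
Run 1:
x0 = 77, y0 = 12, x1 = 121, y1 = 151, c = 'red'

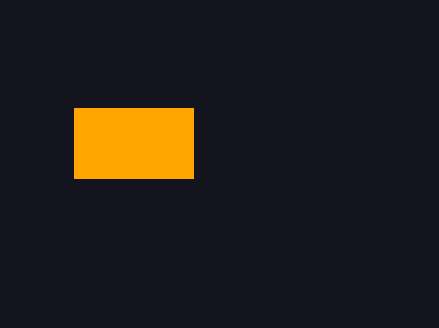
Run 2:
x0 = 74, y0 = 108, x1 = 193, y1 = 178, c = 'orange'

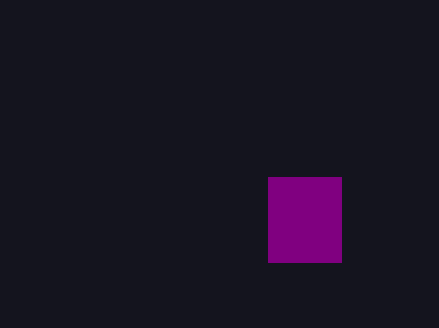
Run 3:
x0 = 268
y0 = 177
x1 = 341
y1 = 262
c = 'purple'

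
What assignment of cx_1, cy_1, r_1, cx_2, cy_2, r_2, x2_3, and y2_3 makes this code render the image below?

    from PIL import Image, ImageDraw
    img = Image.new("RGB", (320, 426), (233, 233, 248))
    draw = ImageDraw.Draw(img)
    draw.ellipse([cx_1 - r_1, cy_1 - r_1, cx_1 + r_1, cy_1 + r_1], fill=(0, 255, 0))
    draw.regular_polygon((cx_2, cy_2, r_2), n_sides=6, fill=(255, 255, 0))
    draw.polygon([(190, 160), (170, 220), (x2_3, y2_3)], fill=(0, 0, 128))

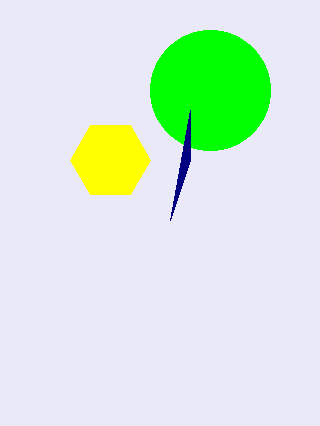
cx_1 = 210
cy_1 = 90
r_1 = 60
cx_2 = 110
cy_2 = 160
r_2 = 40
x2_3 = 190
y2_3 = 110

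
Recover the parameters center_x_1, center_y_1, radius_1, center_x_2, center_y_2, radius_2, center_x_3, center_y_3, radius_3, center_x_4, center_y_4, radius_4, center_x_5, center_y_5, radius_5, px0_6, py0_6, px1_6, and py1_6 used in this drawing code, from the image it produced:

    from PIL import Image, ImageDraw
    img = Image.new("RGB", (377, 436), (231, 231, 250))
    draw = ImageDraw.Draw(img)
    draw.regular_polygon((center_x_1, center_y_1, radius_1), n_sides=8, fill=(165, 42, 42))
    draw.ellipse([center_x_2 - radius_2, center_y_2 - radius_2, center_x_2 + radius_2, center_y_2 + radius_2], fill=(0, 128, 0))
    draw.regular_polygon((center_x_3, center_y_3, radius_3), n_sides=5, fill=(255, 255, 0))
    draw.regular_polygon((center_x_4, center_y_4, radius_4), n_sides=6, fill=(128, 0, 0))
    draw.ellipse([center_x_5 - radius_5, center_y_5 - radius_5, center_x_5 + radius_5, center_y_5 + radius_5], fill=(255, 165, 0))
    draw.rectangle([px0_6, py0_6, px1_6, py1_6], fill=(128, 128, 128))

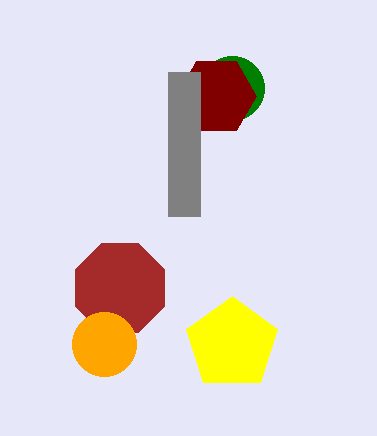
center_x_1 = 120, center_y_1 = 288, radius_1 = 48, center_x_2 = 232, center_y_2 = 88, radius_2 = 32, center_x_3 = 232, center_y_3 = 344, radius_3 = 48, center_x_4 = 216, center_y_4 = 96, radius_4 = 40, center_x_5 = 104, center_y_5 = 344, radius_5 = 32, px0_6 = 168, py0_6 = 72, px1_6 = 200, py1_6 = 216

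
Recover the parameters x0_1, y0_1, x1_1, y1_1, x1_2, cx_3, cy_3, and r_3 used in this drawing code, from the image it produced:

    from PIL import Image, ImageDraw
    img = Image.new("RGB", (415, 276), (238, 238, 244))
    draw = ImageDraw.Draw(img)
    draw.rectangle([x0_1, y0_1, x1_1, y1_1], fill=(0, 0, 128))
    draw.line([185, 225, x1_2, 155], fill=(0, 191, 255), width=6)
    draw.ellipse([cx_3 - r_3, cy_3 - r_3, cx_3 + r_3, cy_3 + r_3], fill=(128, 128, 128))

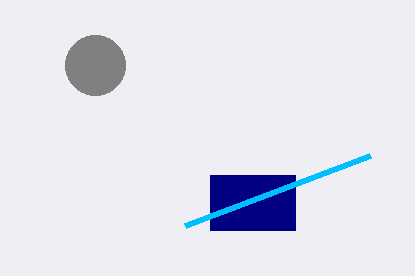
x0_1 = 210, y0_1 = 175, x1_1 = 295, y1_1 = 230, x1_2 = 370, cx_3 = 95, cy_3 = 65, r_3 = 30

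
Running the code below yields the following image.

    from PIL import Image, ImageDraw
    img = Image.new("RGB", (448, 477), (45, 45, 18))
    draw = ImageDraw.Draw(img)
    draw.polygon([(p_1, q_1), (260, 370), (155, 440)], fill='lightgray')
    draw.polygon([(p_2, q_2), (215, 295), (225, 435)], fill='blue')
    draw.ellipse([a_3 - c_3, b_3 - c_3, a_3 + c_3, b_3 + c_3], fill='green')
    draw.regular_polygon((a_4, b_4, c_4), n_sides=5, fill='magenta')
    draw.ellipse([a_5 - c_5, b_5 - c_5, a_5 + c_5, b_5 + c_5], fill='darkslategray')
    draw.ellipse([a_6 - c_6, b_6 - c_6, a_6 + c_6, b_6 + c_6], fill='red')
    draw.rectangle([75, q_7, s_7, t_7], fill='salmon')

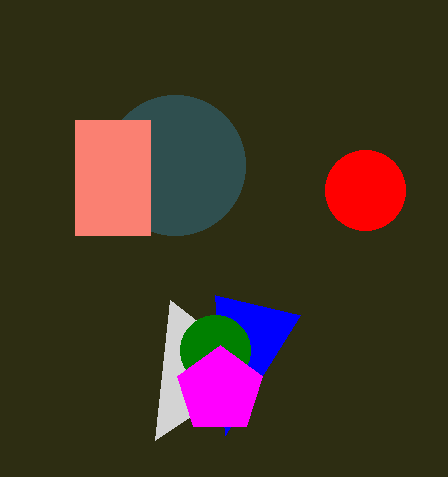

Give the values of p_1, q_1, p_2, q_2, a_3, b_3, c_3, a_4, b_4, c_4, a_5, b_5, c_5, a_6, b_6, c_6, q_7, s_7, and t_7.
p_1 = 170
q_1 = 300
p_2 = 300
q_2 = 315
a_3 = 215
b_3 = 350
c_3 = 35
a_4 = 220
b_4 = 390
c_4 = 45
a_5 = 175
b_5 = 165
c_5 = 70
a_6 = 365
b_6 = 190
c_6 = 40
q_7 = 120
s_7 = 150
t_7 = 235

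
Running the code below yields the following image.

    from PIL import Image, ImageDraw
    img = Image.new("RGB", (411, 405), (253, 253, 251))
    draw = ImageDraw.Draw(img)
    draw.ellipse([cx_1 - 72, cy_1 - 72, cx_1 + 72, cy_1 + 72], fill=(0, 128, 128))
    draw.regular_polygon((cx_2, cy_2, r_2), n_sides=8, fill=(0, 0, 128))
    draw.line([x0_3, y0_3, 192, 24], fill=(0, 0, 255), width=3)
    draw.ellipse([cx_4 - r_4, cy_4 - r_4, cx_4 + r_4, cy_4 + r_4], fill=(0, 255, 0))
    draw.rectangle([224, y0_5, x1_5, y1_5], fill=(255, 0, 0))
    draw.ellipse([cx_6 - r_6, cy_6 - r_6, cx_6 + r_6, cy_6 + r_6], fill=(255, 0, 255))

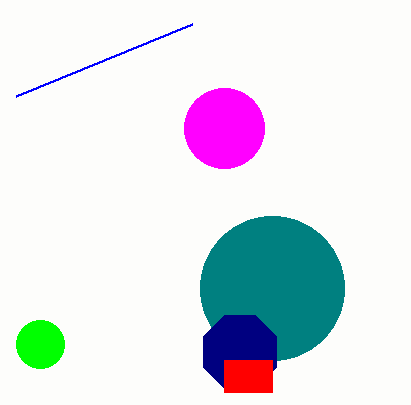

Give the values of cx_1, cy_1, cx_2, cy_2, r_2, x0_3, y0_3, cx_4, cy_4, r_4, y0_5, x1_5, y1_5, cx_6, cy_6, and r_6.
cx_1 = 272; cy_1 = 288; cx_2 = 240; cy_2 = 352; r_2 = 40; x0_3 = 16; y0_3 = 96; cx_4 = 40; cy_4 = 344; r_4 = 24; y0_5 = 360; x1_5 = 272; y1_5 = 392; cx_6 = 224; cy_6 = 128; r_6 = 40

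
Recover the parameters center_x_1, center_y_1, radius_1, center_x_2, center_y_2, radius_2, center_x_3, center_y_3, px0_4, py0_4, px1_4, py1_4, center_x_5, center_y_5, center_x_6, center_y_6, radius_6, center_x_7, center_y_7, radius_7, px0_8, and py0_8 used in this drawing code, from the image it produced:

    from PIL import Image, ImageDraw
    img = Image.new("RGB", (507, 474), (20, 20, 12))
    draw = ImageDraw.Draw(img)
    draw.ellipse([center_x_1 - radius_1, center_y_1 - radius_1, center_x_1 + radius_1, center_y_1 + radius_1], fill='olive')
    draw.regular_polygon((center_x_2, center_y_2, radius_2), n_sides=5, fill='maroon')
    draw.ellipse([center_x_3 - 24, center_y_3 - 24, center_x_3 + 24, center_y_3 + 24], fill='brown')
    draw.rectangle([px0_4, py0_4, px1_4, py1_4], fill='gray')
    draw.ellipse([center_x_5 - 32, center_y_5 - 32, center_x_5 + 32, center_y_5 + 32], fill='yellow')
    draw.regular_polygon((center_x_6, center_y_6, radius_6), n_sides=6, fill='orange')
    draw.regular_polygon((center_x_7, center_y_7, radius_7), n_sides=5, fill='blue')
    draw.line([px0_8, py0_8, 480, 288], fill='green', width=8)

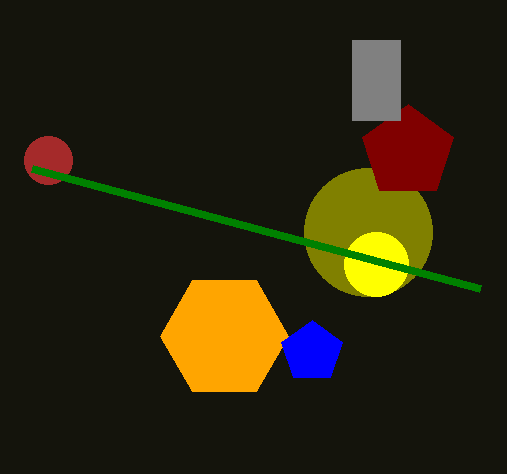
center_x_1 = 368
center_y_1 = 232
radius_1 = 64
center_x_2 = 408
center_y_2 = 152
radius_2 = 48
center_x_3 = 48
center_y_3 = 160
px0_4 = 352
py0_4 = 40
px1_4 = 400
py1_4 = 120
center_x_5 = 376
center_y_5 = 264
center_x_6 = 224
center_y_6 = 336
radius_6 = 64
center_x_7 = 312
center_y_7 = 352
radius_7 = 32
px0_8 = 32
py0_8 = 168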